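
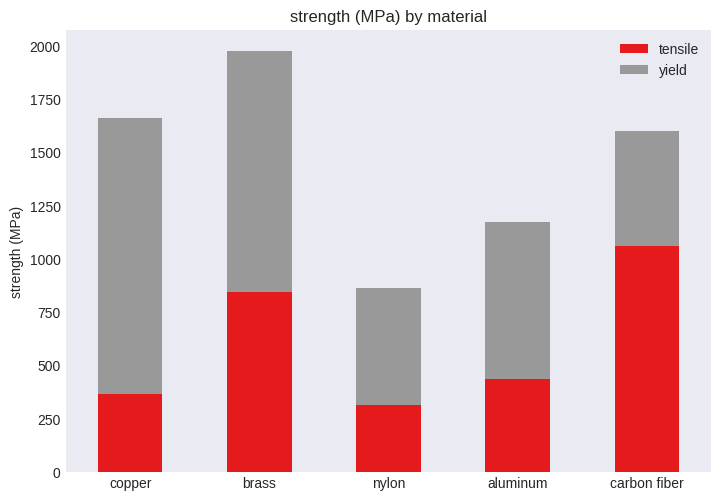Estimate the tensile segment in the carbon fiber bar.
≈ 1000

tensile top ≈ 1000, bottom ≈ 0; segment ≈ 1000.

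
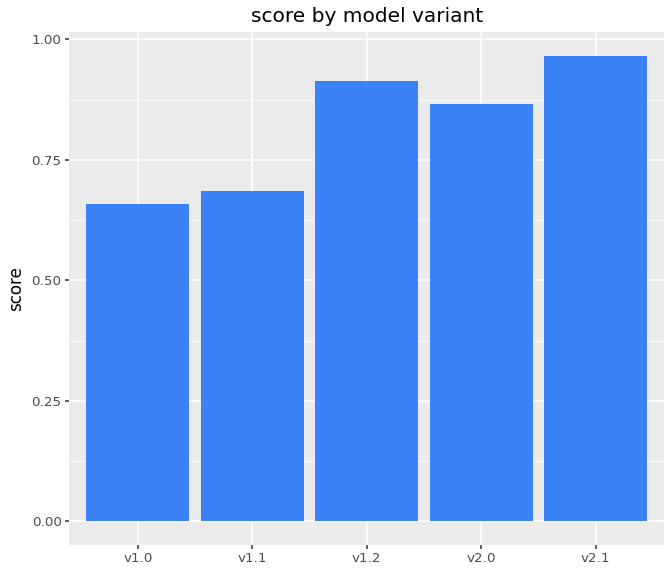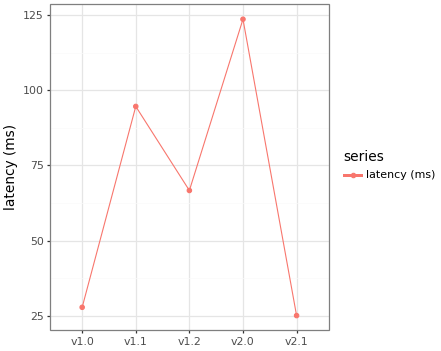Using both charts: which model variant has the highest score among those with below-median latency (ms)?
v2.1

Chart 2 median latency (ms) ≈ 60; below-median model variants: v1.0, v2.1. Among those, v2.1 has the highest score (≈ 1).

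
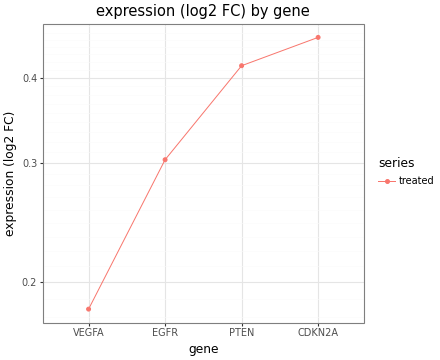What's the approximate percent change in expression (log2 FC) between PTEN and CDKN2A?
≈ +12.5%

PTEN ≈ 0.40, CDKN2A ≈ 0.45; (0.45 − 0.40) / 0.40 ≈ +12.5%.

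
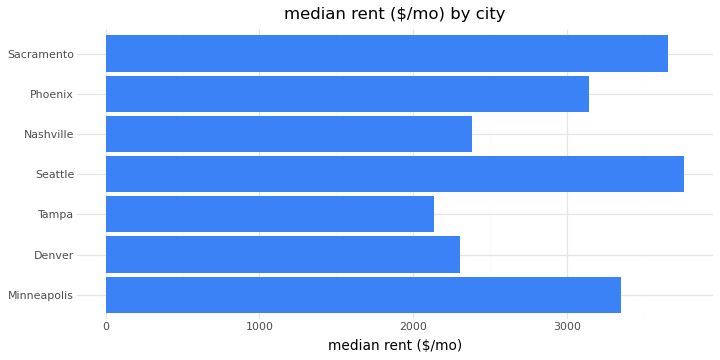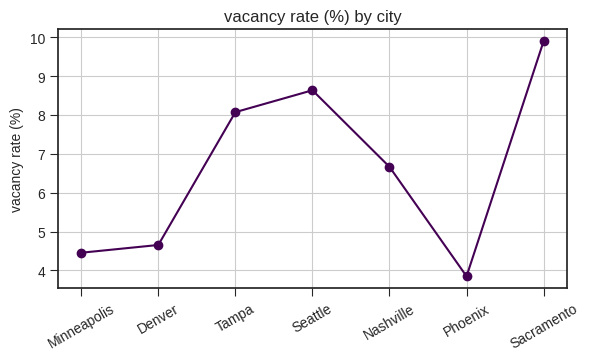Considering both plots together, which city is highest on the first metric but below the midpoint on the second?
Chart 2 median vacancy rate (%) ≈ 7; below-median cities: Minneapolis, Denver, Phoenix. Among those, Minneapolis has the highest median rent ($/mo) (≈ 3500).

Minneapolis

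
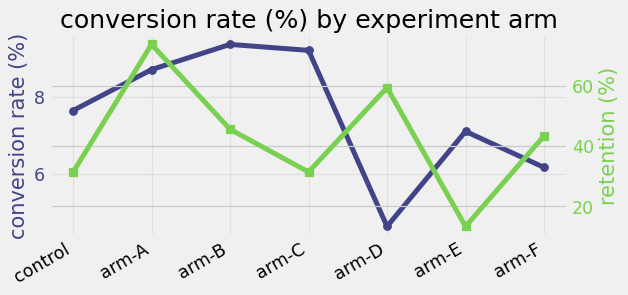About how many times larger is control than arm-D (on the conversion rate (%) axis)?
control ≈ 7.5, arm-D ≈ 4.5; 7.5/4.5 ≈ 1.67.

≈ 1.67×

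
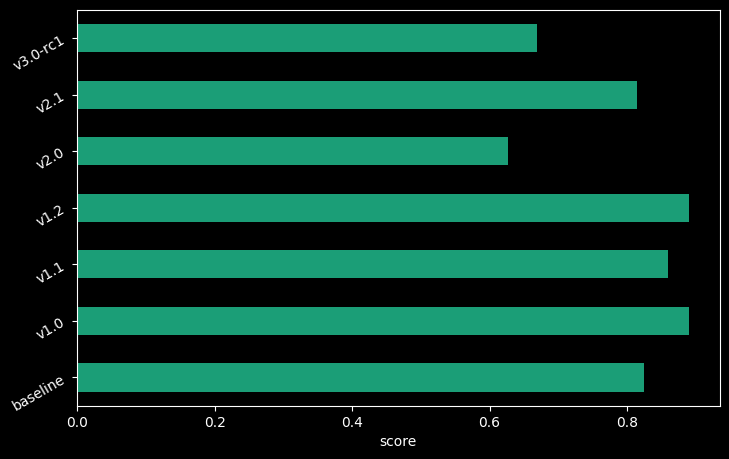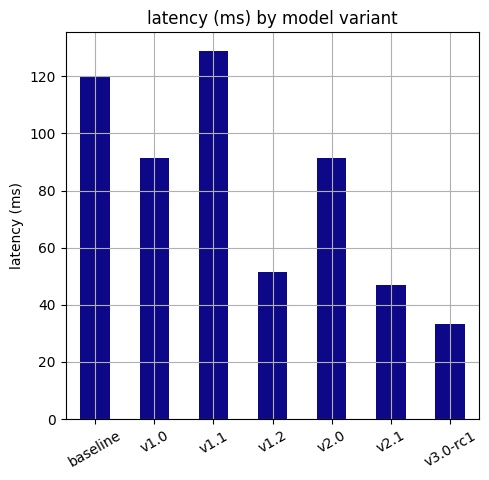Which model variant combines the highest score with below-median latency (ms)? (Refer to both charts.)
Chart 2 median latency (ms) ≈ 100; below-median model variants: v1.2, v2.1, v3.0-rc1. Among those, v1.2 has the highest score (≈ 0.9).

v1.2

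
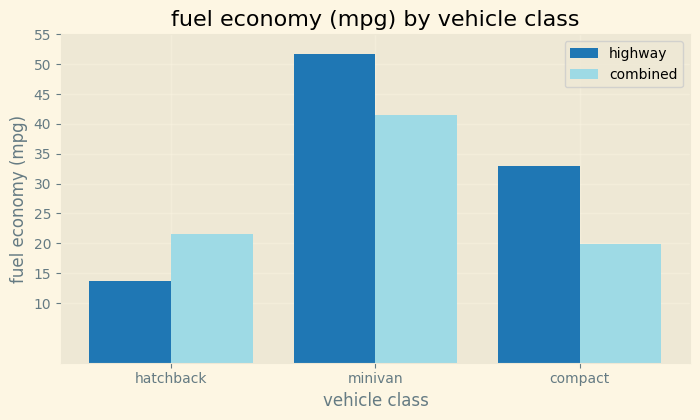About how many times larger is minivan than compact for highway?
minivan ≈ 50, compact ≈ 35; 50/35 ≈ 1.43.

≈ 1.43×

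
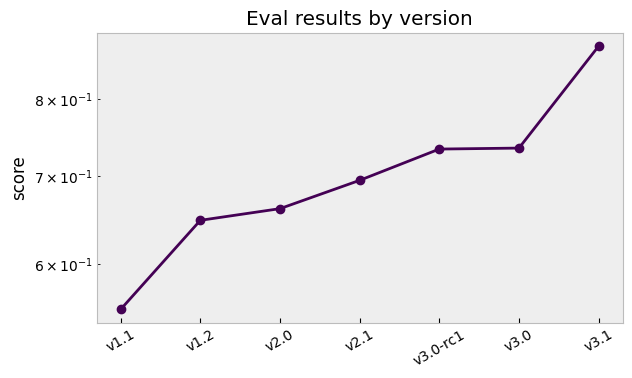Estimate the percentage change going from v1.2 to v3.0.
v1.2 ≈ 0.65, v3.0 ≈ 0.75; (0.75 − 0.65) / 0.65 ≈ +15.4%.

≈ +15.4%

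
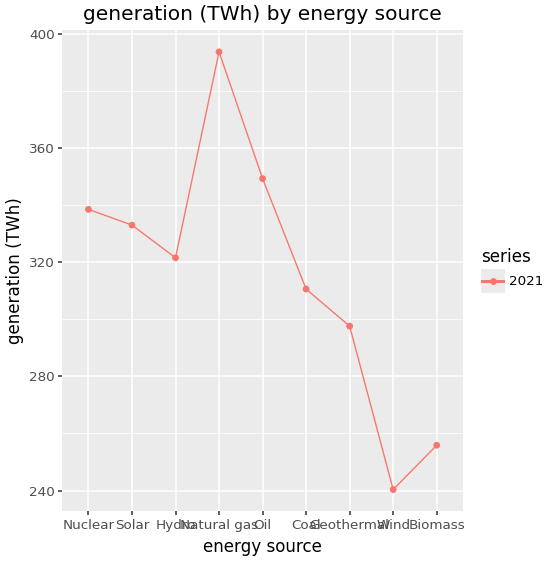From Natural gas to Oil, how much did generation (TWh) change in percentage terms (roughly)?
Natural gas ≈ 400, Oil ≈ 340; (340 − 400) / 400 ≈ -15%.

≈ -15%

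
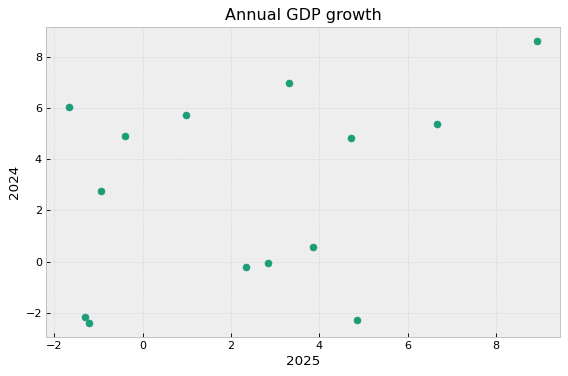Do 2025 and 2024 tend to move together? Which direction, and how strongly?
positive, weak

Points are positively correlated; weak (|r| ≈ 0.3).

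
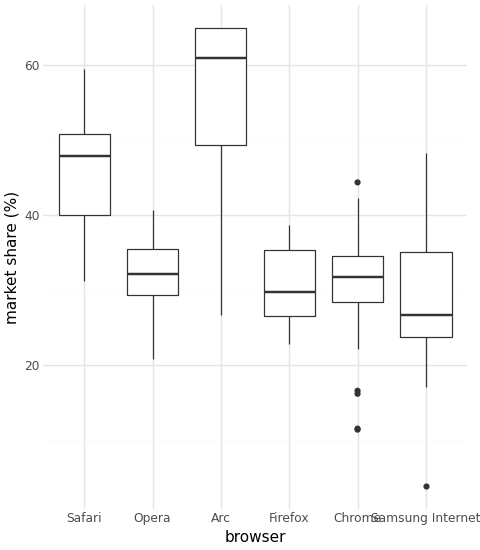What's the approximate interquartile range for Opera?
≈ 5

Q3 ≈ 35, Q1 ≈ 30; IQR ≈ 5.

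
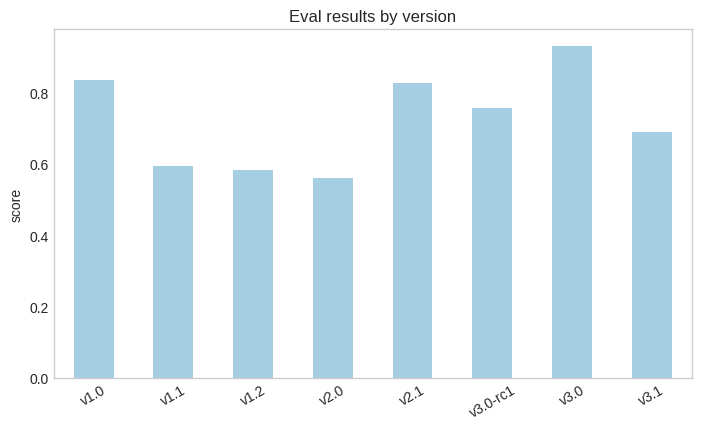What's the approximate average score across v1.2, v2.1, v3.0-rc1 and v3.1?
(0.6 + 0.8 + 0.8 + 0.7) / 4 ≈ 0.73.

≈ 0.73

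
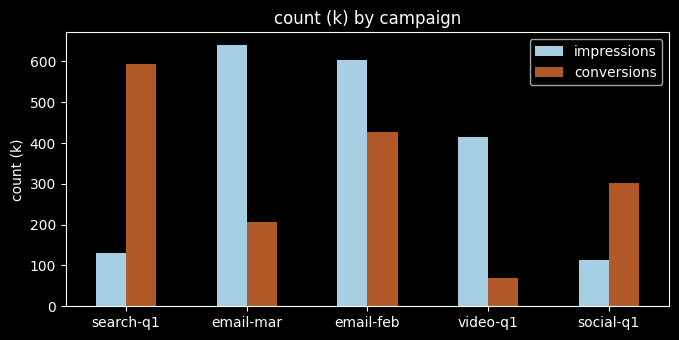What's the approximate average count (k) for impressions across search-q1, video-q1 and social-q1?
≈ 200

(100 + 400 + 100) / 3 ≈ 200.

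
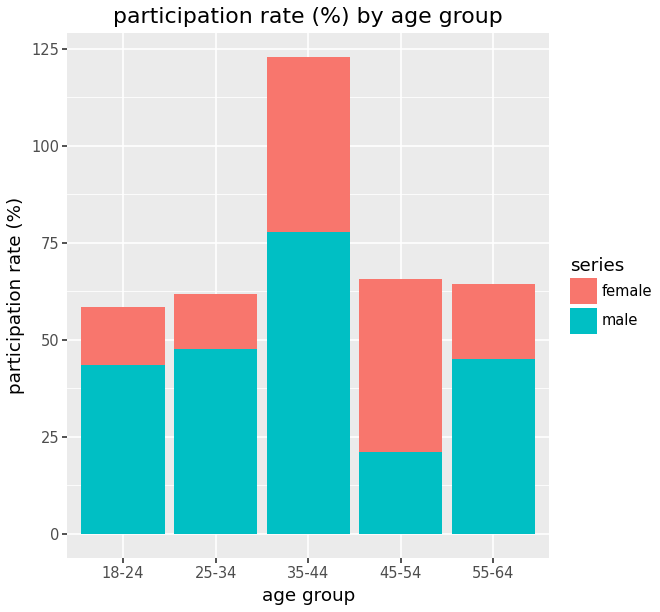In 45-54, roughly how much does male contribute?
male top ≈ 20, bottom ≈ 0; segment ≈ 20.

≈ 20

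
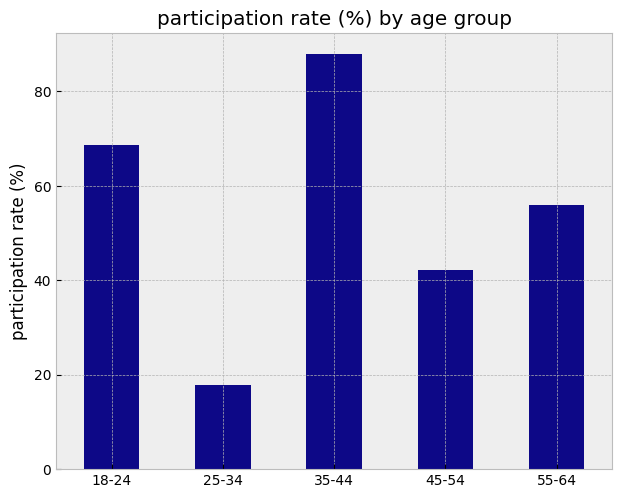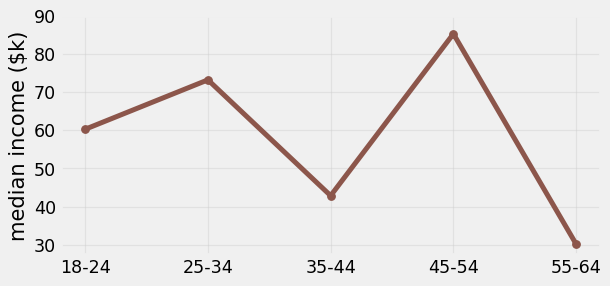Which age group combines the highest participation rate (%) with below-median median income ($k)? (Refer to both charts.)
35-44

Chart 2 median median income ($k) ≈ 60; below-median age groups: 35-44, 55-64. Among those, 35-44 has the highest participation rate (%) (≈ 90).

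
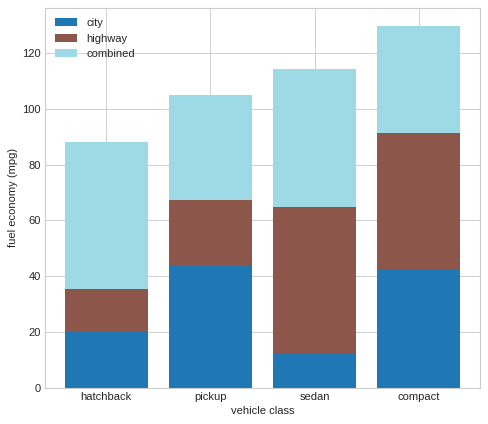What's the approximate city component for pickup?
city top ≈ 40, bottom ≈ 0; segment ≈ 40.

≈ 40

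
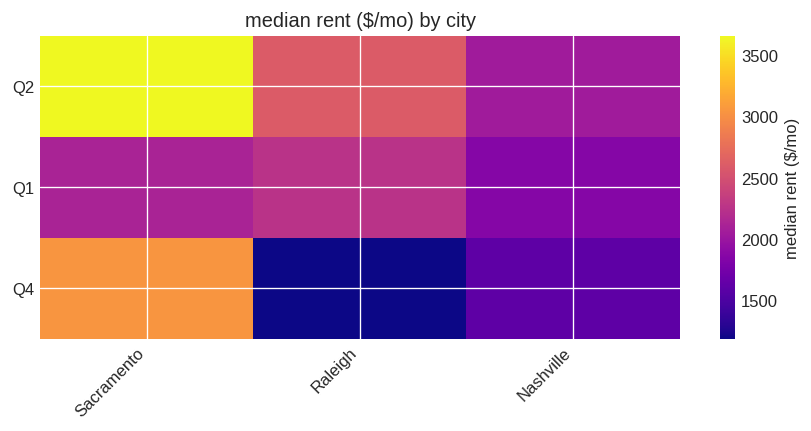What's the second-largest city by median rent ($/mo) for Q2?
Top 3 for Q2: Sacramento ≈ 3500, Raleigh ≈ 2500, Nashville ≈ 2000.

Raleigh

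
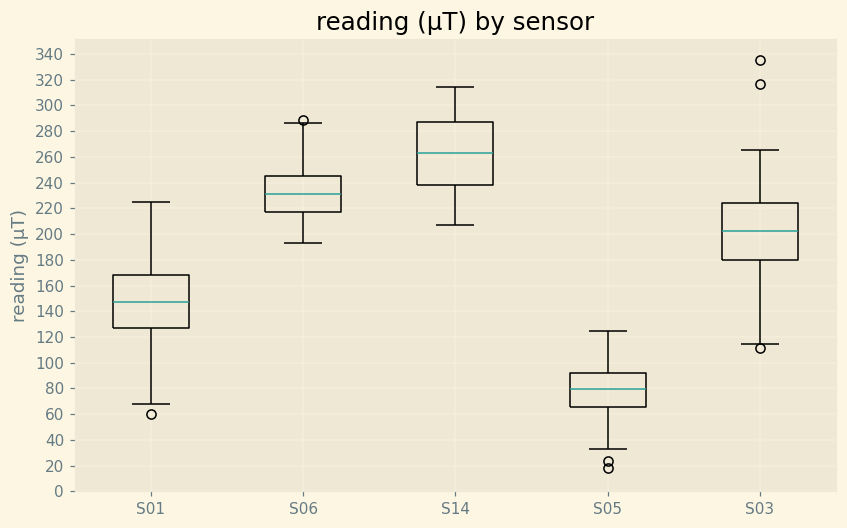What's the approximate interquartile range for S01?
≈ 40

Q3 ≈ 160, Q1 ≈ 120; IQR ≈ 40.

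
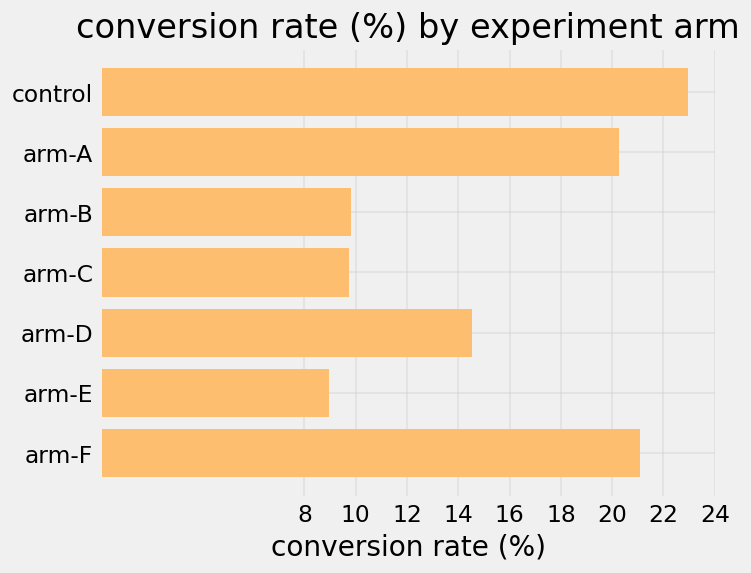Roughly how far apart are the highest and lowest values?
≈ 14

Max control ≈ 22, min arm-E ≈ 8; range ≈ 14.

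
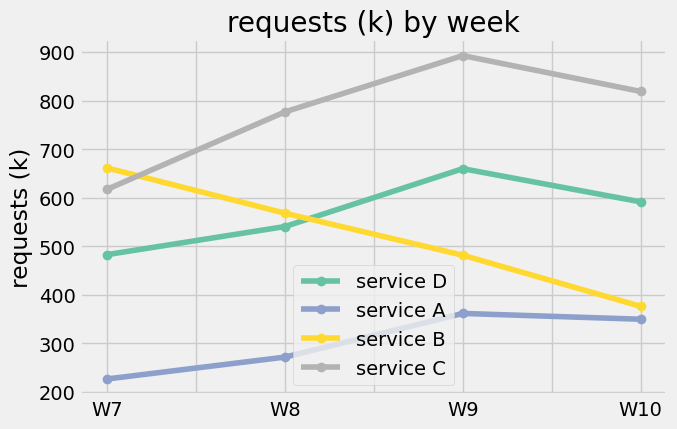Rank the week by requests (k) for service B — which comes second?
W8

Top 3 for service B: W7 ≈ 700, W8 ≈ 600, W9 ≈ 500.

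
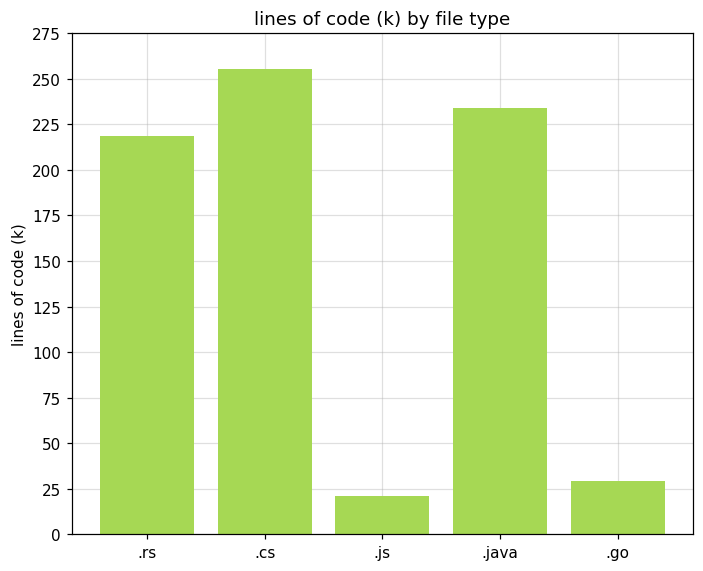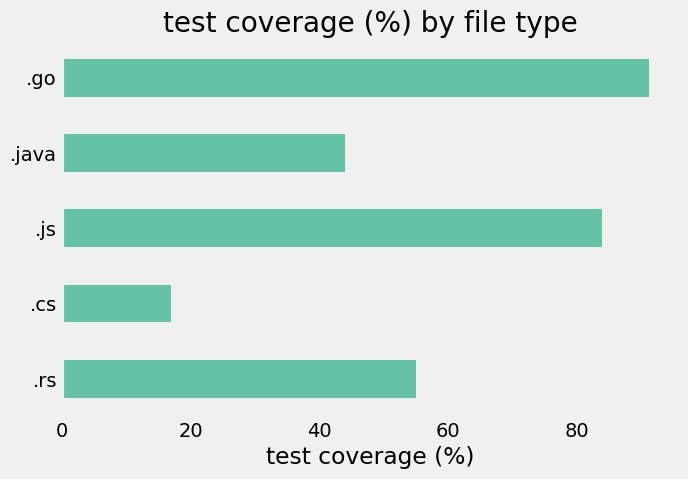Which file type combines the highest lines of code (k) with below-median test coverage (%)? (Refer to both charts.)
Chart 2 median test coverage (%) ≈ 60; below-median file types: .cs, .java. Among those, .cs has the highest lines of code (k) (≈ 250).

.cs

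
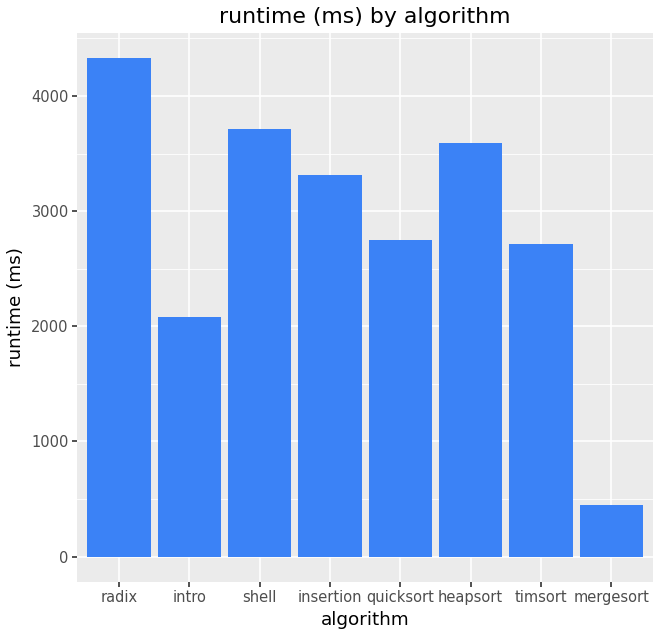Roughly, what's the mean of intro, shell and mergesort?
≈ 2000

(2000 + 3500 + 500) / 3 ≈ 2000.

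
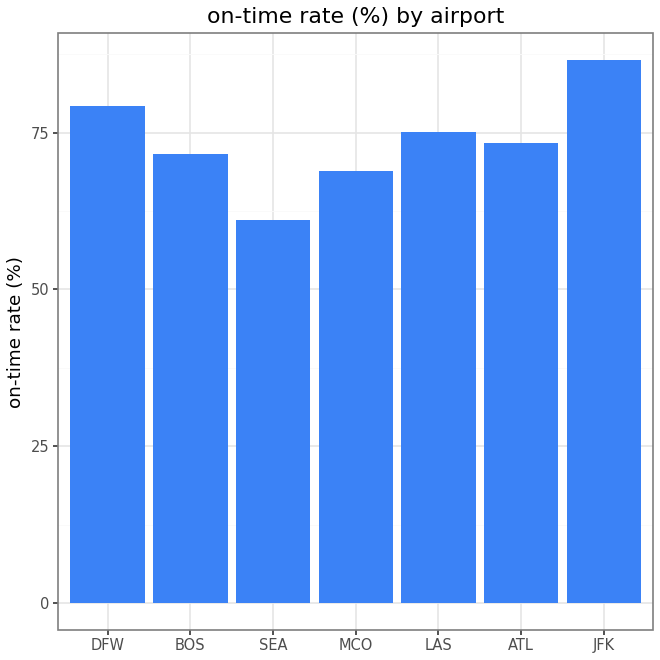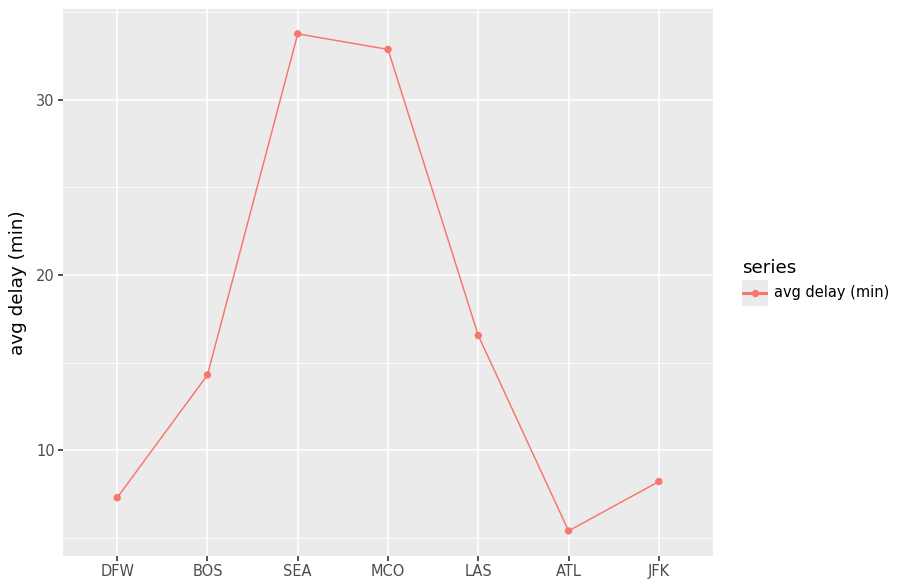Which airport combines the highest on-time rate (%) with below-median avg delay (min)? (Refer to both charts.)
Chart 2 median avg delay (min) ≈ 15; below-median airports: DFW, ATL, JFK. Among those, JFK has the highest on-time rate (%) (≈ 90).

JFK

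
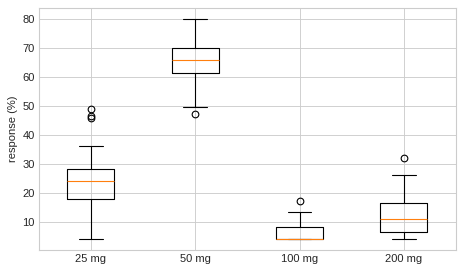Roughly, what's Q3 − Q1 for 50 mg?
Q3 ≈ 70, Q1 ≈ 60; IQR ≈ 10.

≈ 10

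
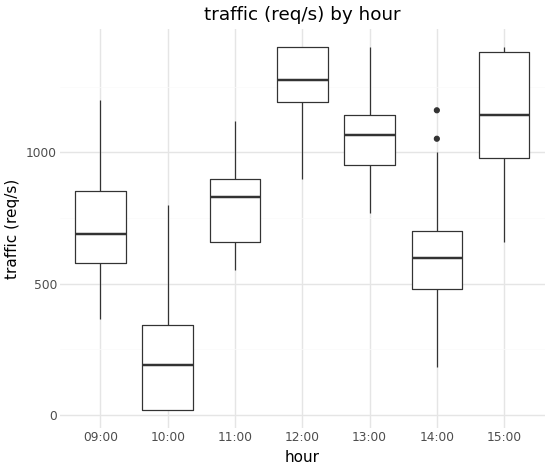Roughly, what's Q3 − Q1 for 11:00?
Q3 ≈ 900, Q1 ≈ 700; IQR ≈ 200.

≈ 200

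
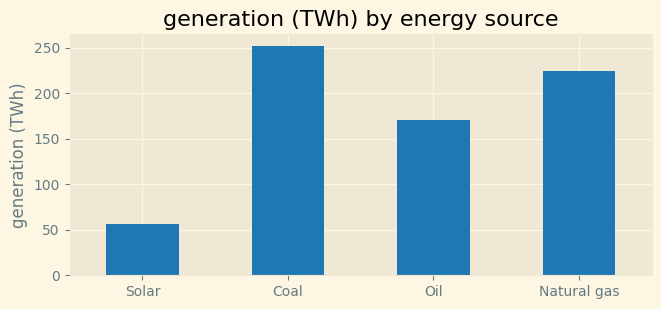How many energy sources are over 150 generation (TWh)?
3

Above 150: Coal, Oil, Natural gas.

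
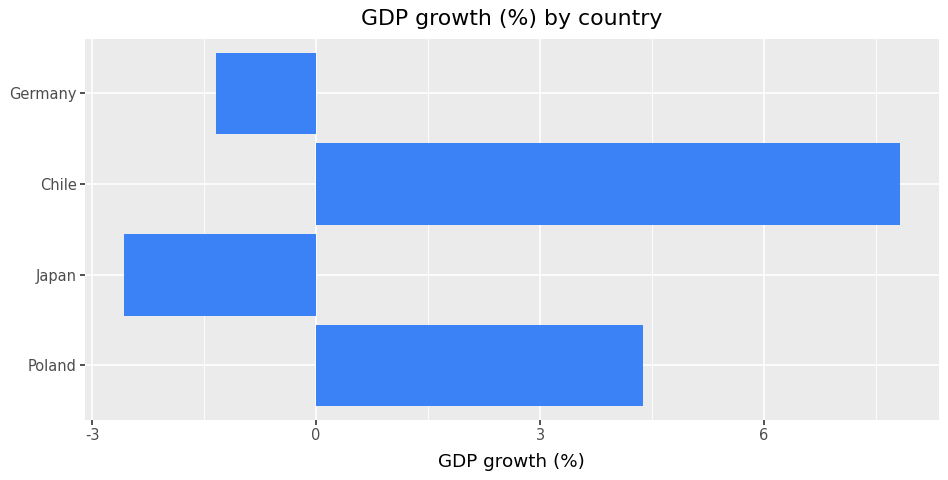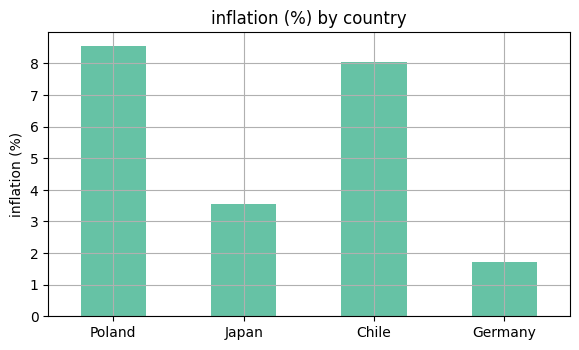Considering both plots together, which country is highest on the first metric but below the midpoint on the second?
Germany

Chart 2 median inflation (%) ≈ 6; below-median countries: Japan, Germany. Among those, Germany has the highest GDP growth (%) (≈ -1).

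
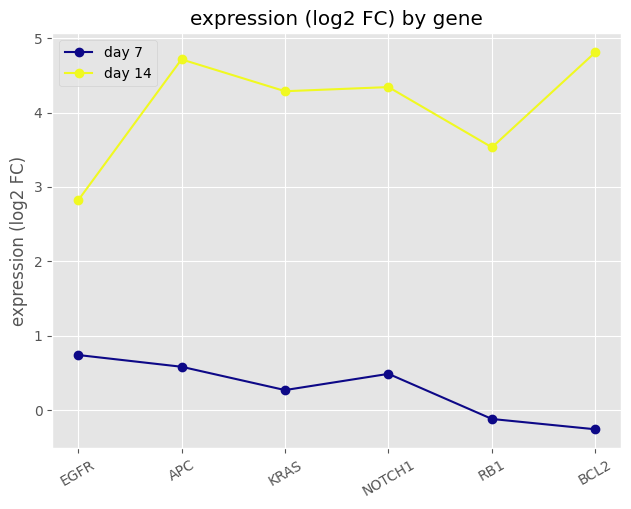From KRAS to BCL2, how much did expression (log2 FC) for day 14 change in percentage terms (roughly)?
KRAS ≈ 4.5, BCL2 ≈ 5.0; (5.0 − 4.5) / 4.5 ≈ +11.1%.

≈ +11.1%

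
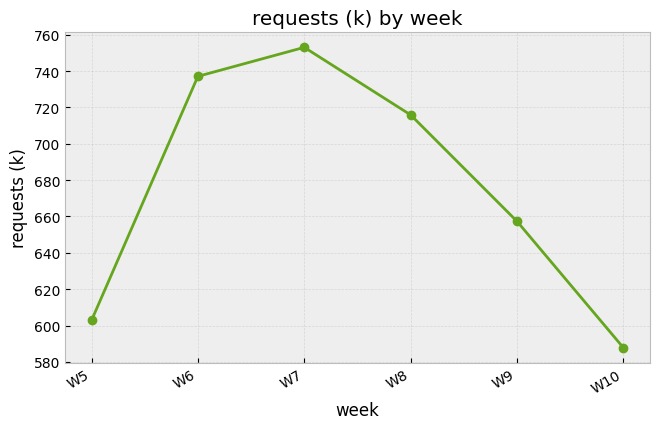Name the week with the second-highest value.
Top 3: W7 ≈ 760, W6 ≈ 740, W8 ≈ 720.

W6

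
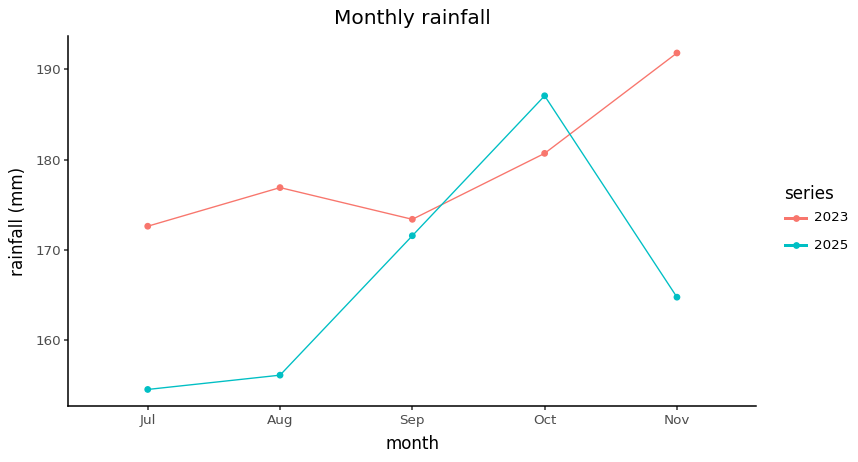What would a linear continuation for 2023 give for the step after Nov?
≈ 197.5

Last three: 175, 180, 190 → slope ≈ 7.5/step → next ≈ 197.5.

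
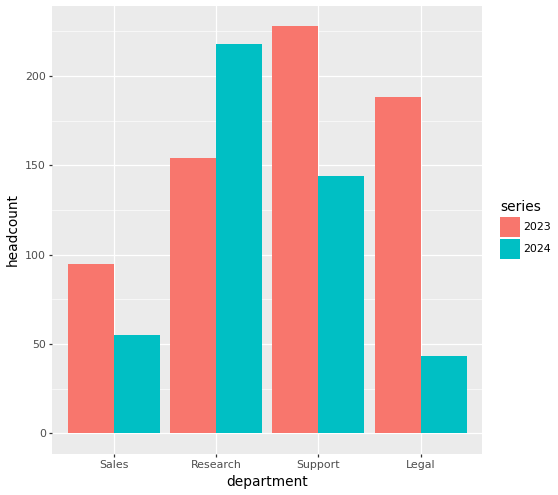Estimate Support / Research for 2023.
≈ 1.38×

Support ≈ 220, Research ≈ 160; 220/160 ≈ 1.38.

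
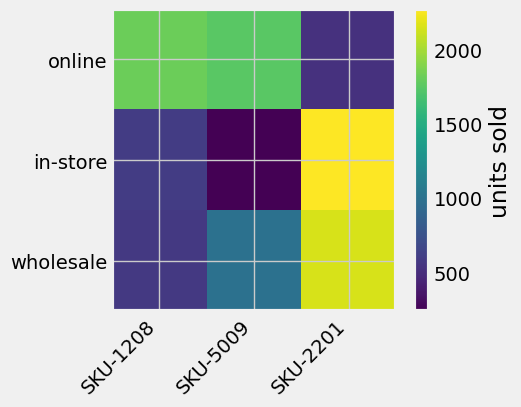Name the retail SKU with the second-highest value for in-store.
Top 3 for in-store: SKU-2201 ≈ 2200, SKU-1208 ≈ 600, SKU-5009 ≈ 200.

SKU-1208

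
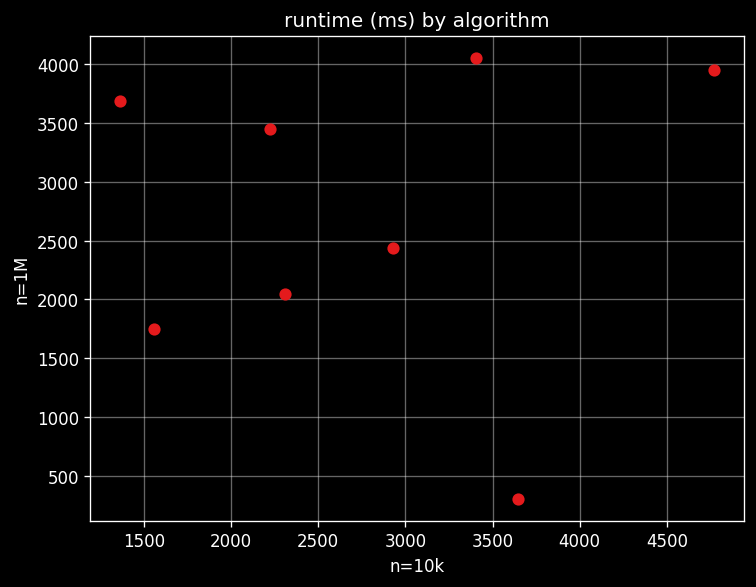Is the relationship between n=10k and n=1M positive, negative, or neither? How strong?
Points are roughly uncorrelated; weak (|r| ≈ 0.1).

no clear correlation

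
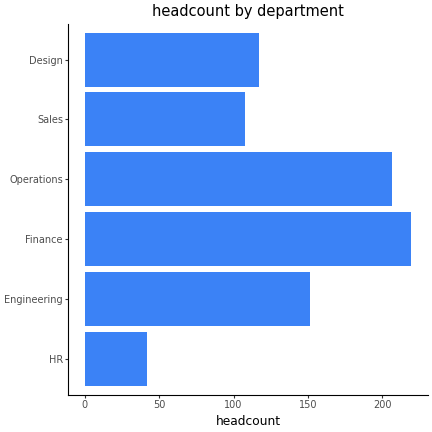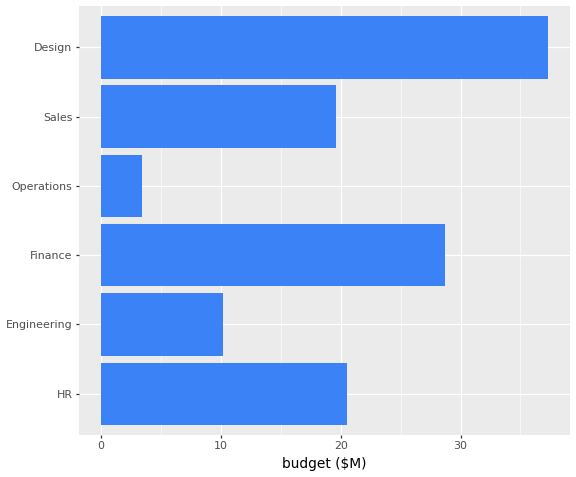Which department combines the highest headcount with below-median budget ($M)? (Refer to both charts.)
Chart 2 median budget ($M) ≈ 20; below-median departments: Engineering, Operations, Sales. Among those, Operations has the highest headcount (≈ 200).

Operations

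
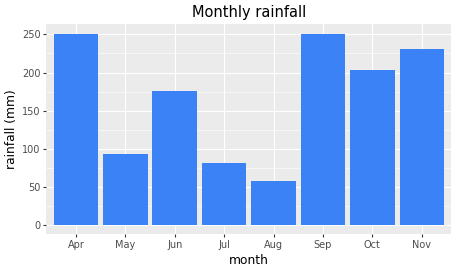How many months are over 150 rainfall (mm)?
5

Above 150: Apr, Jun, Sep, Oct, Nov.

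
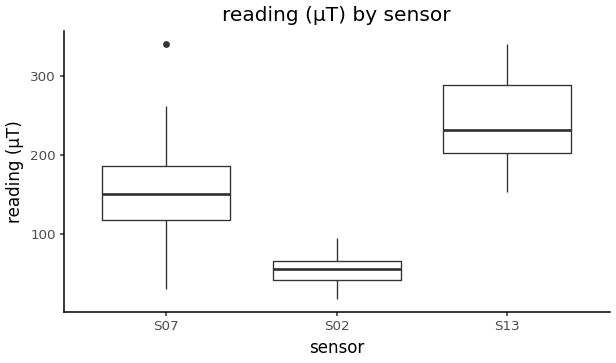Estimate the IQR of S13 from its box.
Q3 ≈ 280, Q1 ≈ 200; IQR ≈ 80.

≈ 80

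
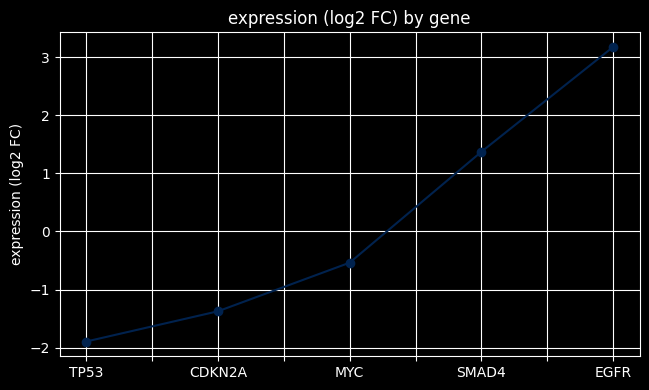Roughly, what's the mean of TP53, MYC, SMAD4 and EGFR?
(-2.0 + -0.5 + 1.5 + 3.0) / 4 ≈ 0.5.

≈ 0.5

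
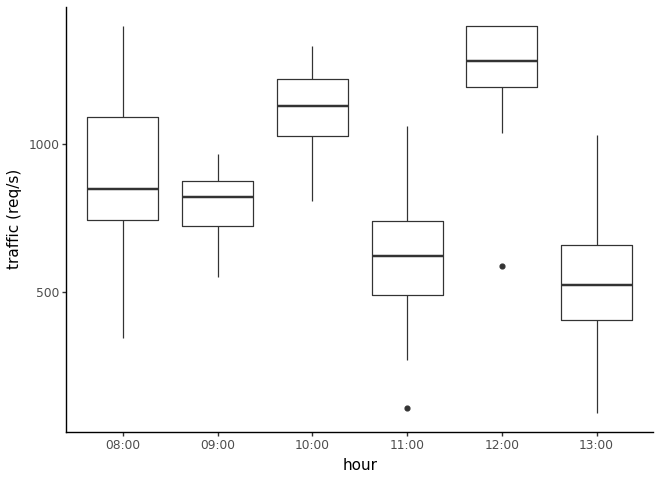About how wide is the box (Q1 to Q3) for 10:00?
Q3 ≈ 1200, Q1 ≈ 1000; IQR ≈ 200.

≈ 200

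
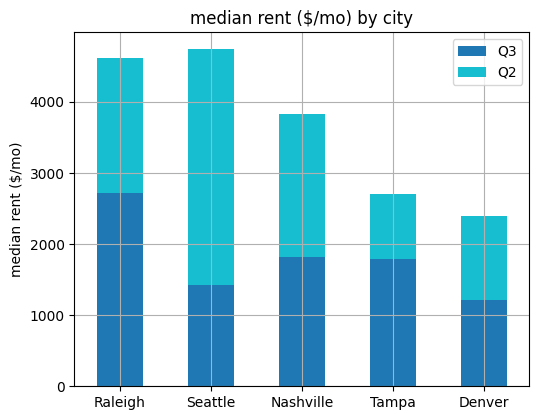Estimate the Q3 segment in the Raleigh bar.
≈ 2500

Q3 top ≈ 2500, bottom ≈ 0; segment ≈ 2500.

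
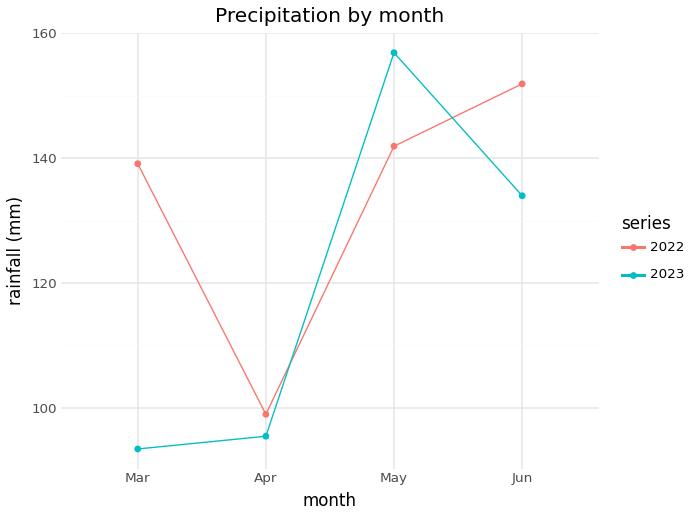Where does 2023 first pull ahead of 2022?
May

Apr: 2023 ≈ 100 vs 2022 ≈ 100 (not yet); May: 2023 ≈ 160 vs 2022 ≈ 140 (first crossover).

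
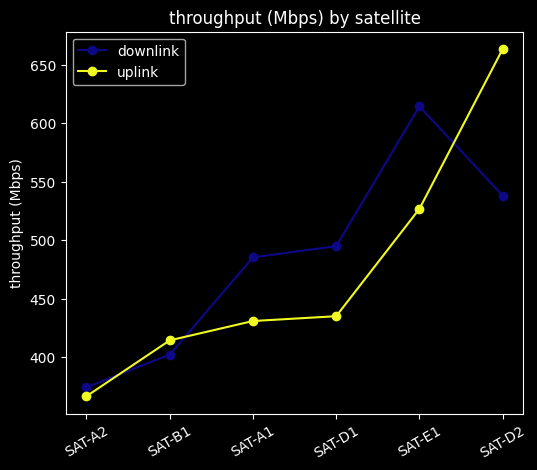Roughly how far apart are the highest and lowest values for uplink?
Max SAT-D2 ≈ 675, min SAT-A2 ≈ 375; range ≈ 300.

≈ 300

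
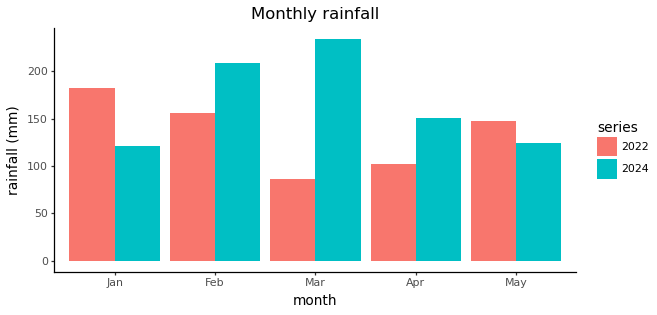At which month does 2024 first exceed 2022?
Feb

Jan: 2024 ≈ 120 vs 2022 ≈ 180 (not yet); Feb: 2024 ≈ 200 vs 2022 ≈ 160 (first crossover).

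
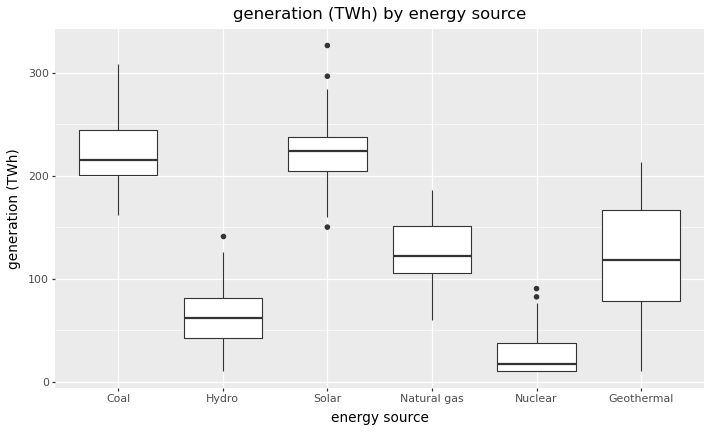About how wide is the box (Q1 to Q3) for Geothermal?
≈ 80

Q3 ≈ 160, Q1 ≈ 80; IQR ≈ 80.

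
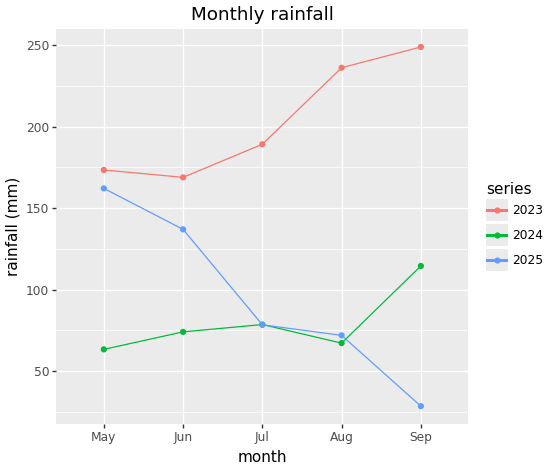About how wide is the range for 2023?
Max Sep ≈ 240, min Jun ≈ 160; range ≈ 80.

≈ 80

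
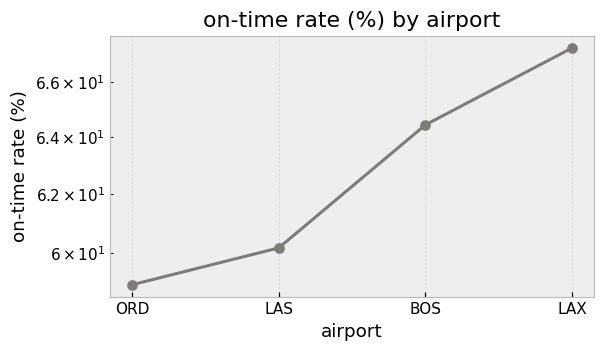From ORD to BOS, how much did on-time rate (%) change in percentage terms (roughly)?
≈ +8.5%

ORD ≈ 59, BOS ≈ 64; (64 − 59) / 59 ≈ +8.5%.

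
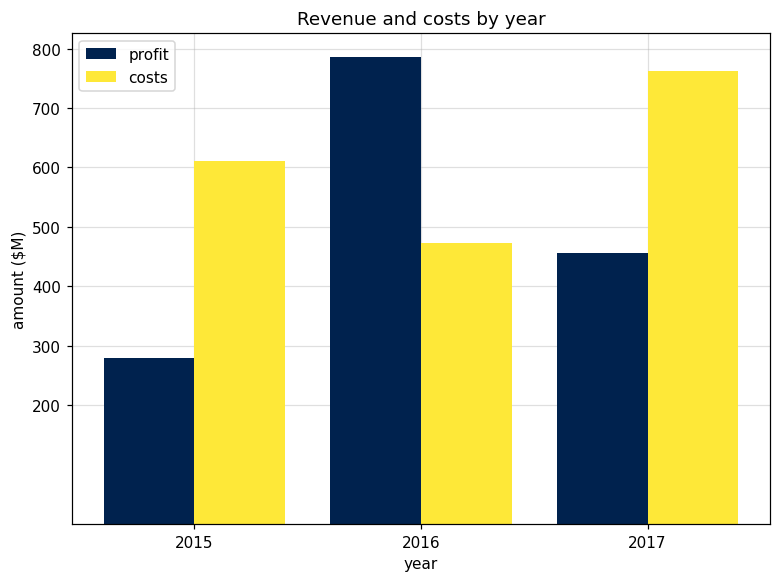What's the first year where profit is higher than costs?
2015: profit ≈ 300 vs costs ≈ 600 (not yet); 2016: profit ≈ 800 vs costs ≈ 500 (first crossover).

2016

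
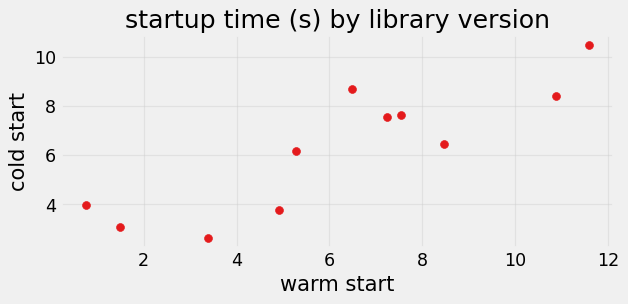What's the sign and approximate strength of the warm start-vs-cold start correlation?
Points are positively correlated; strong (|r| ≈ 0.9).

positive, strong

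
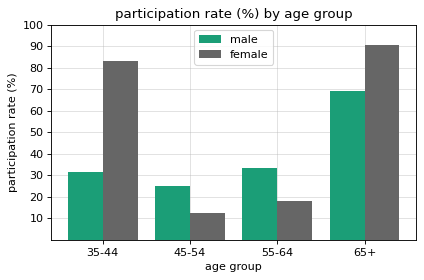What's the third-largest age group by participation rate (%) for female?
55-64

Top 4 for female: 65+ ≈ 90, 35-44 ≈ 80, 55-64 ≈ 20, 45-54 ≈ 10.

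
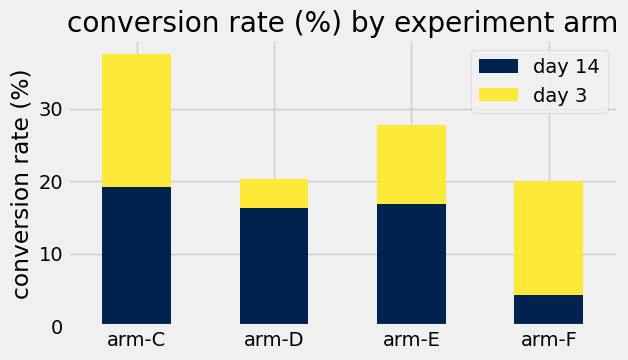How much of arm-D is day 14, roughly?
≈ 15

day 14 top ≈ 15, bottom ≈ 0; segment ≈ 15.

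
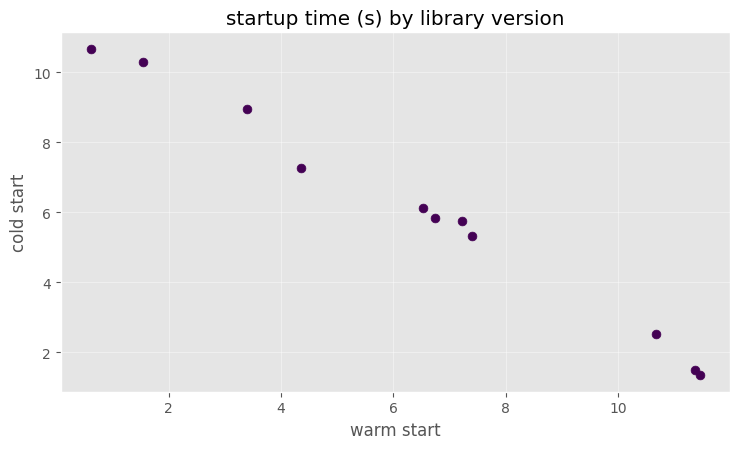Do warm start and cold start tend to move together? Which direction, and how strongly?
Points are negatively correlated; strong (|r| ≈ 1.0).

negative, strong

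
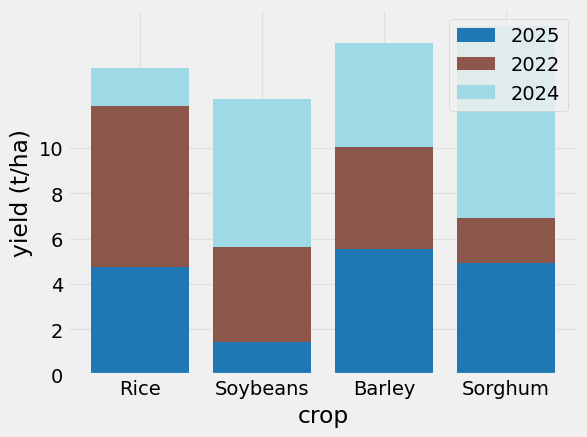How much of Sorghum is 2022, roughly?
≈ 2

2022 top ≈ 6, bottom ≈ 4; segment ≈ 2.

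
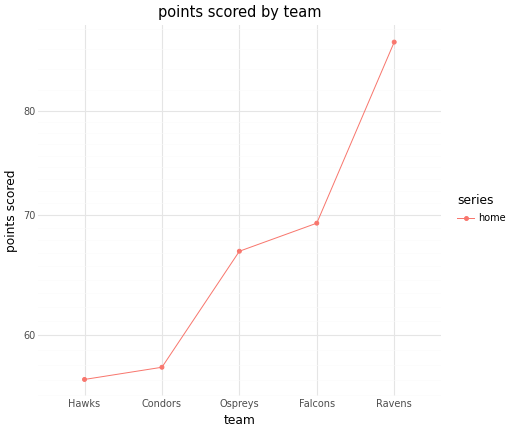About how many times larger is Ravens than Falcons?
Ravens ≈ 85, Falcons ≈ 70; 85/70 ≈ 1.21.

≈ 1.21×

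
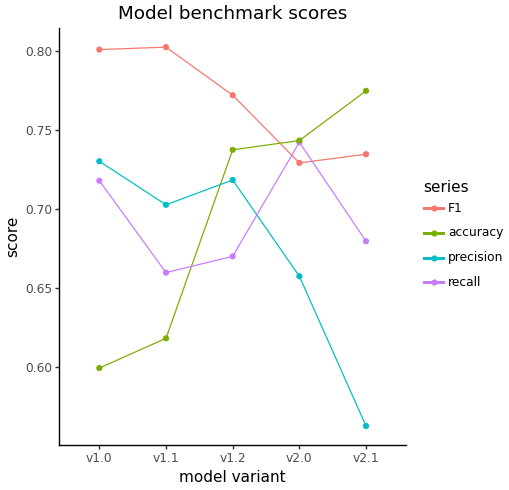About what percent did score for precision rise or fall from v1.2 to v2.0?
≈ -8.3%

v1.2 ≈ 0.72, v2.0 ≈ 0.66; (0.66 − 0.72) / 0.72 ≈ -8.3%.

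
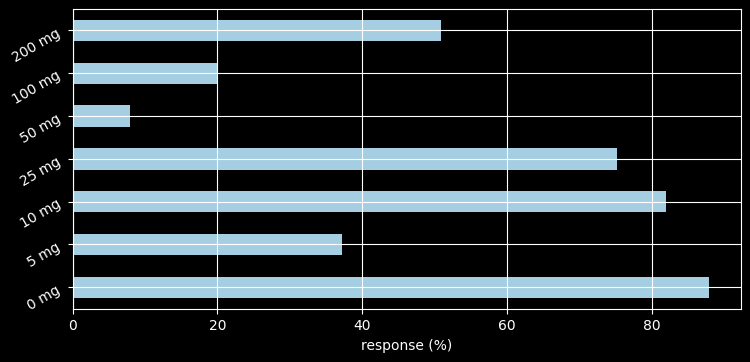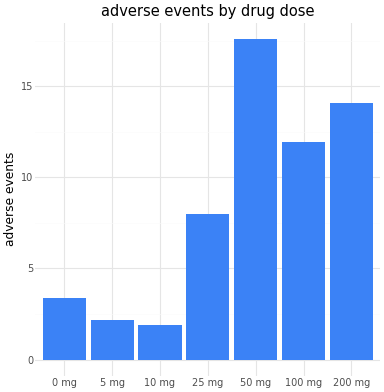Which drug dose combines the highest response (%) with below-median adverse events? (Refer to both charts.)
0 mg

Chart 2 median adverse events ≈ 8; below-median drug doses: 0 mg, 5 mg, 10 mg. Among those, 0 mg has the highest response (%) (≈ 90).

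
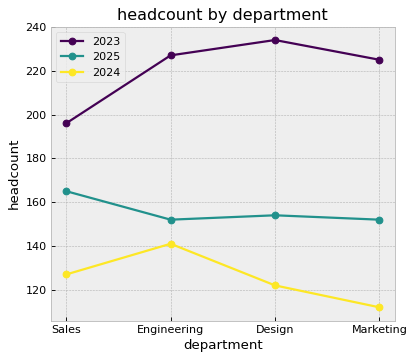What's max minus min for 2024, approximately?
Max Engineering ≈ 140, min Marketing ≈ 120; range ≈ 20.

≈ 20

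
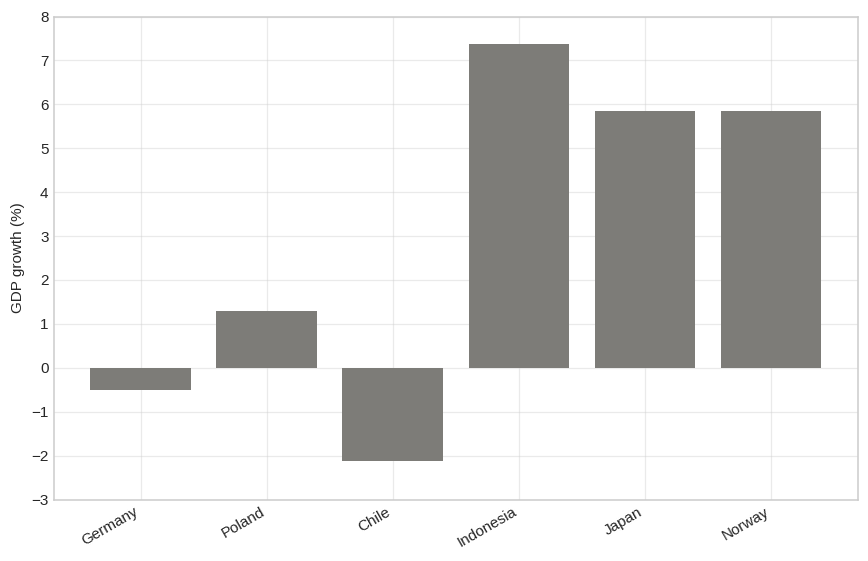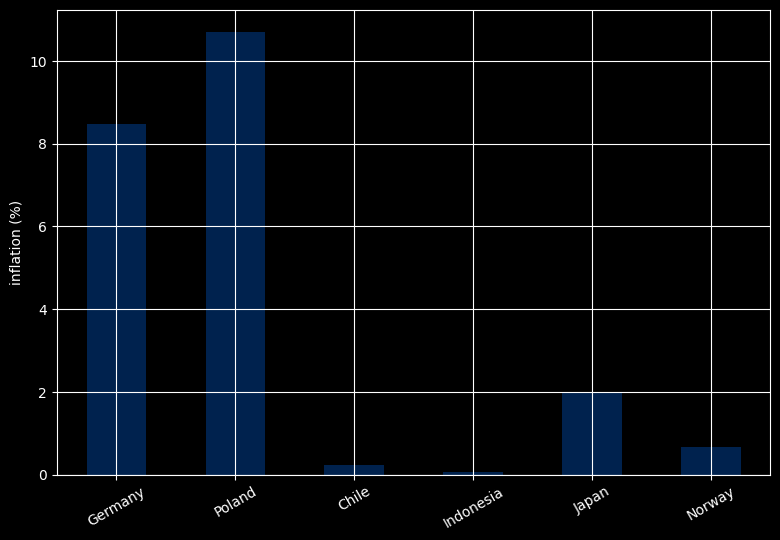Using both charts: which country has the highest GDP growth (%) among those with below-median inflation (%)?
Indonesia

Chart 2 median inflation (%) ≈ 1; below-median countries: Chile, Indonesia, Norway. Among those, Indonesia has the highest GDP growth (%) (≈ 7).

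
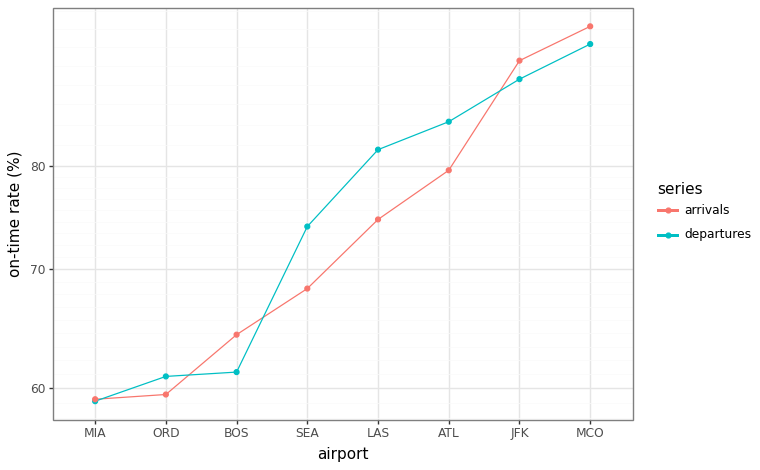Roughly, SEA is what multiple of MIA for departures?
SEA ≈ 75, MIA ≈ 60; 75/60 ≈ 1.25.

≈ 1.25×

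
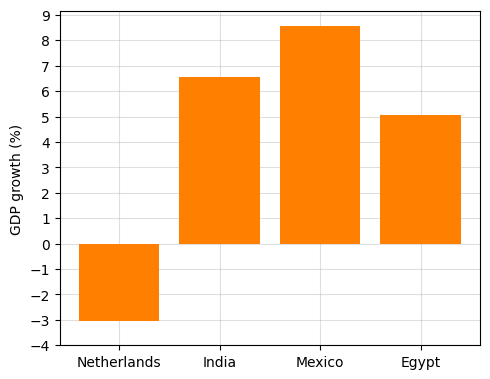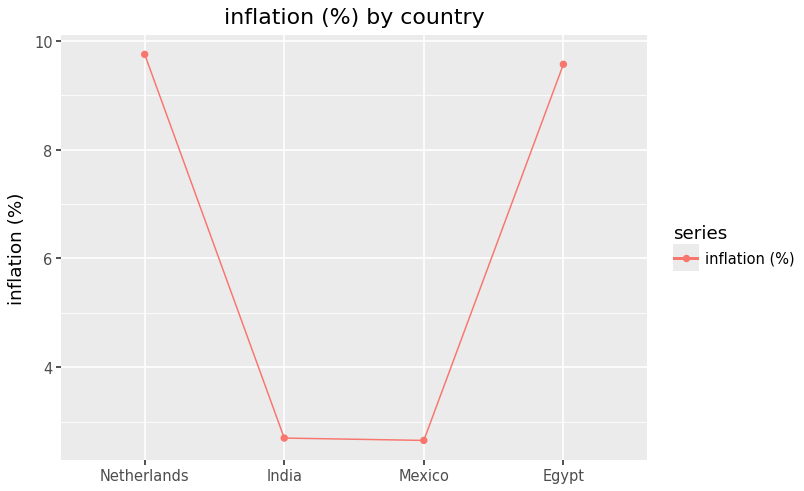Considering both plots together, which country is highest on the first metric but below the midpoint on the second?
Mexico

Chart 2 median inflation (%) ≈ 6; below-median countries: India, Mexico. Among those, Mexico has the highest GDP growth (%) (≈ 9).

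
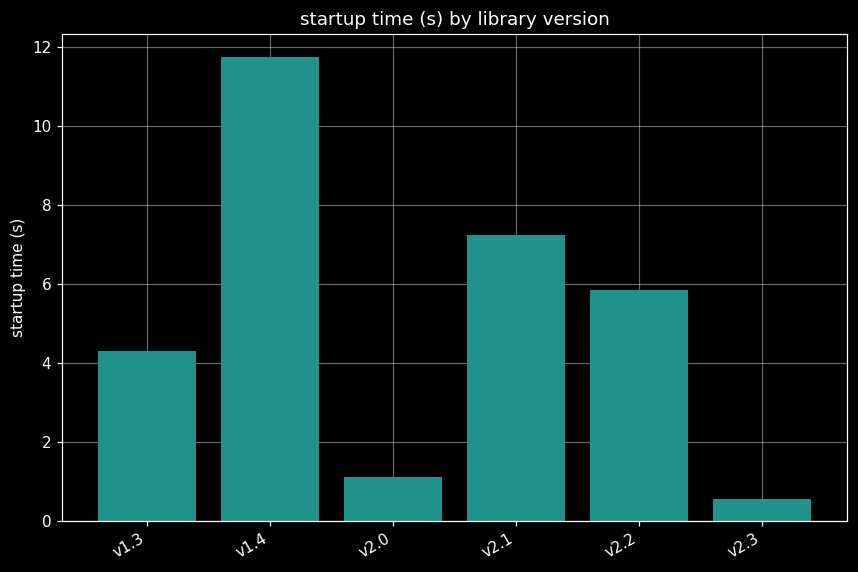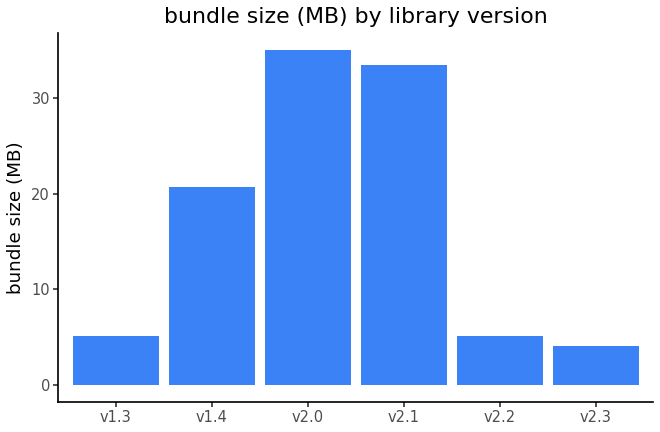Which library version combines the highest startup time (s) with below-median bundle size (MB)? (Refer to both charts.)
Chart 2 median bundle size (MB) ≈ 15; below-median library versions: v1.3, v2.2, v2.3. Among those, v2.2 has the highest startup time (s) (≈ 6).

v2.2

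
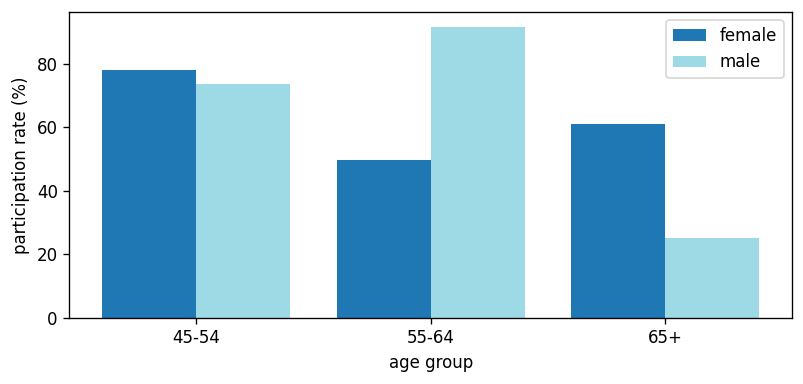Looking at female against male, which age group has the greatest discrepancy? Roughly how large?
55-64, ≈ 40 %

55-64: female ≈ 50, male ≈ 90 → gap ≈ 40. Next-largest (65+) is only ≈ 30.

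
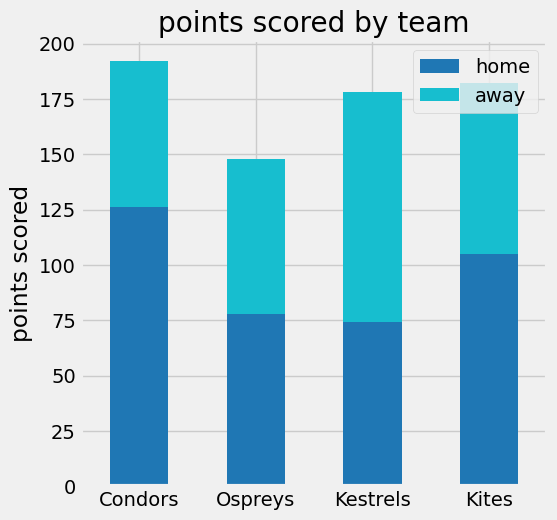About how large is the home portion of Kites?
home top ≈ 100, bottom ≈ 0; segment ≈ 100.

≈ 100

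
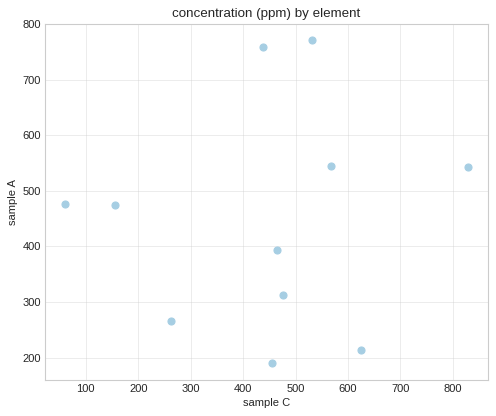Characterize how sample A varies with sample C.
Points are roughly uncorrelated; weak (|r| ≈ 0.1).

no clear correlation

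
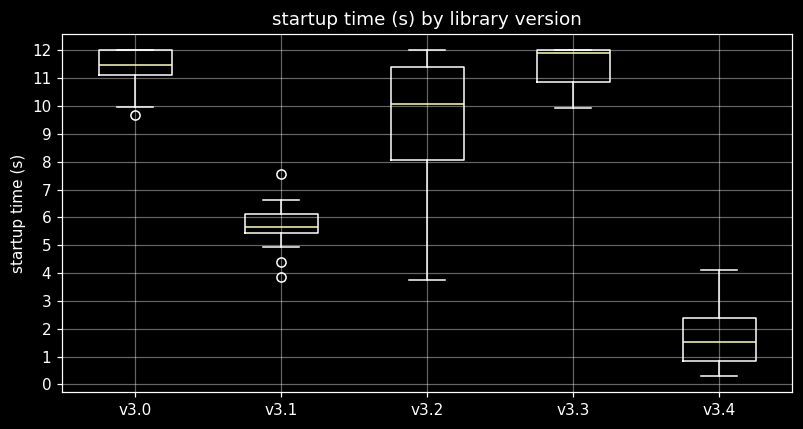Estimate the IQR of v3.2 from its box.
≈ 3

Q3 ≈ 11, Q1 ≈ 8; IQR ≈ 3.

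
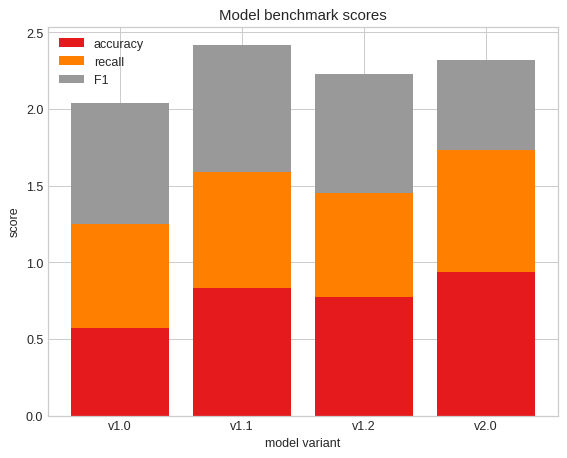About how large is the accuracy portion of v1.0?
≈ 0.5

accuracy top ≈ 0.5, bottom ≈ 0.0; segment ≈ 0.5.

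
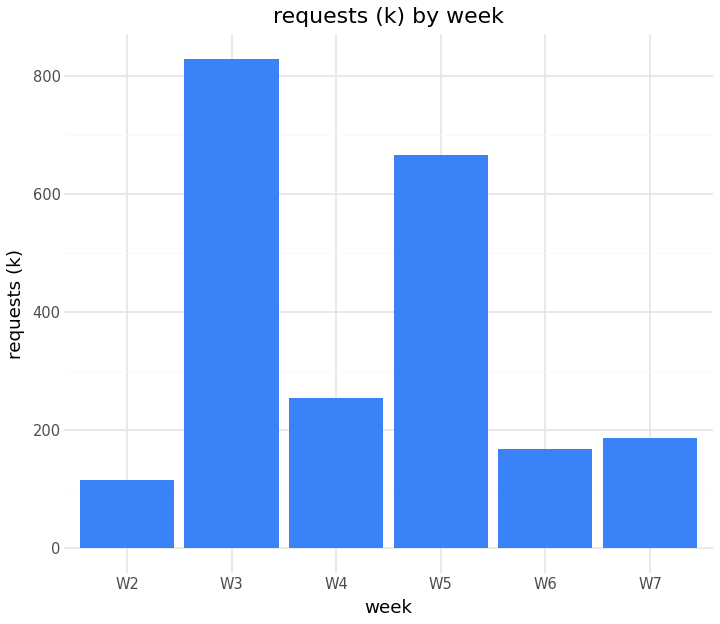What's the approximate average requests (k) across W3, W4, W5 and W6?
(800 + 300 + 700 + 200) / 4 ≈ 500.

≈ 500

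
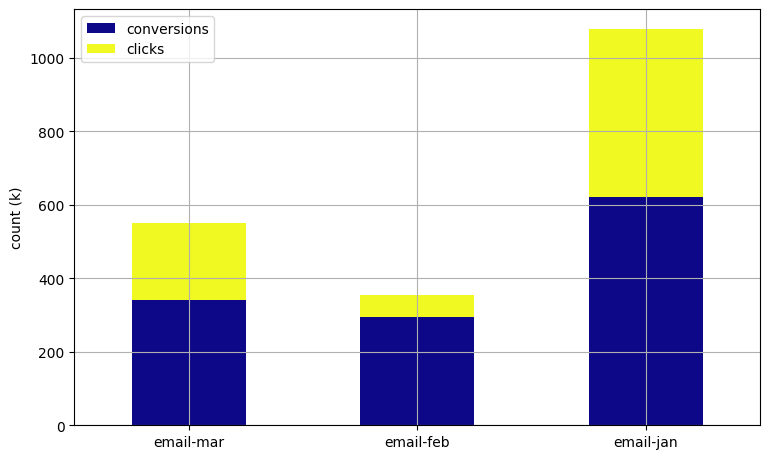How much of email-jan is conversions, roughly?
≈ 600

conversions top ≈ 600, bottom ≈ 0; segment ≈ 600.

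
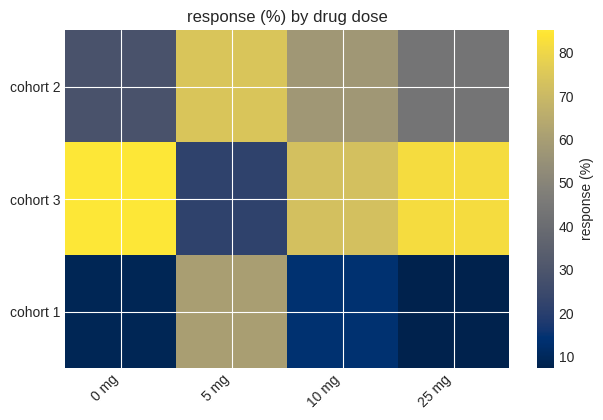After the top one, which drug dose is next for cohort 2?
10 mg

Top 3 for cohort 2: 5 mg ≈ 70, 10 mg ≈ 60, 25 mg ≈ 40.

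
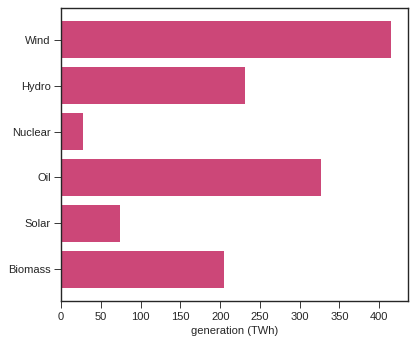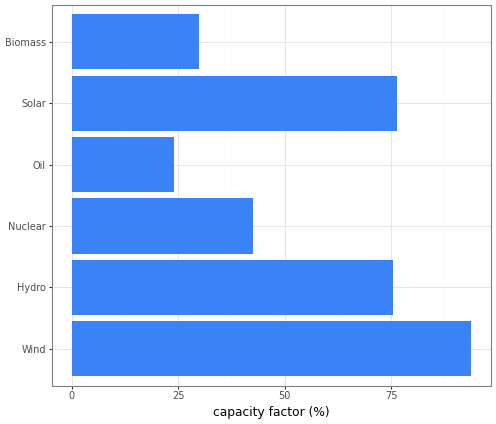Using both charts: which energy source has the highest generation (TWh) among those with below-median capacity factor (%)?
Chart 2 median capacity factor (%) ≈ 60; below-median energy sources: Nuclear, Oil, Biomass. Among those, Oil has the highest generation (TWh) (≈ 350).

Oil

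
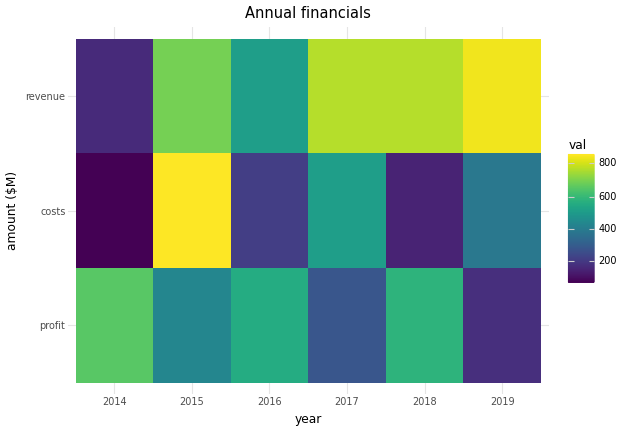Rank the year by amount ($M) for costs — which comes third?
Top 4 for costs: 2015 ≈ 900, 2017 ≈ 500, 2019 ≈ 400, 2016 ≈ 200.

2019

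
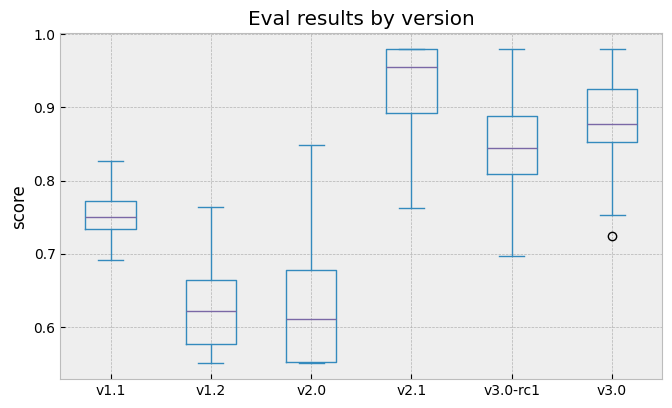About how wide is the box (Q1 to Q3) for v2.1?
Q3 ≈ 1.00, Q1 ≈ 0.90; IQR ≈ 0.10.

≈ 0.10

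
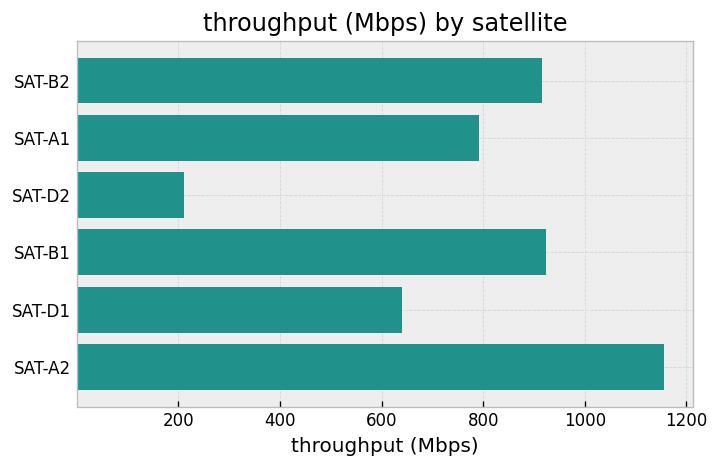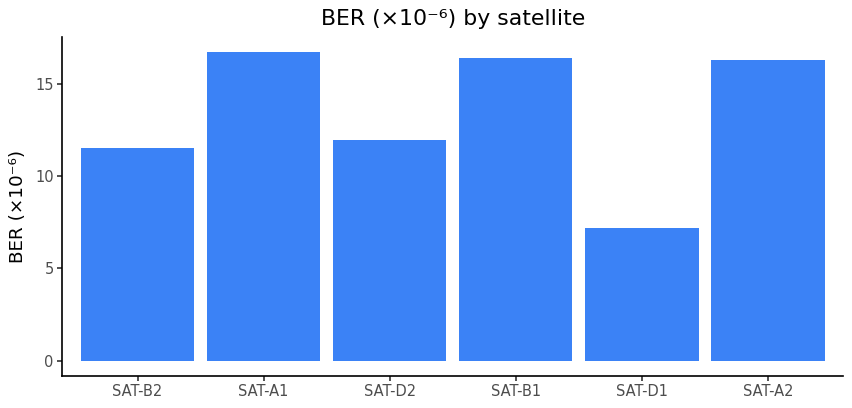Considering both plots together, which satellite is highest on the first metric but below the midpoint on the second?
Chart 2 median BER (×10⁻⁶) ≈ 14; below-median satellites: SAT-B2, SAT-D2, SAT-D1. Among those, SAT-B2 has the highest throughput (Mbps) (≈ 1000).

SAT-B2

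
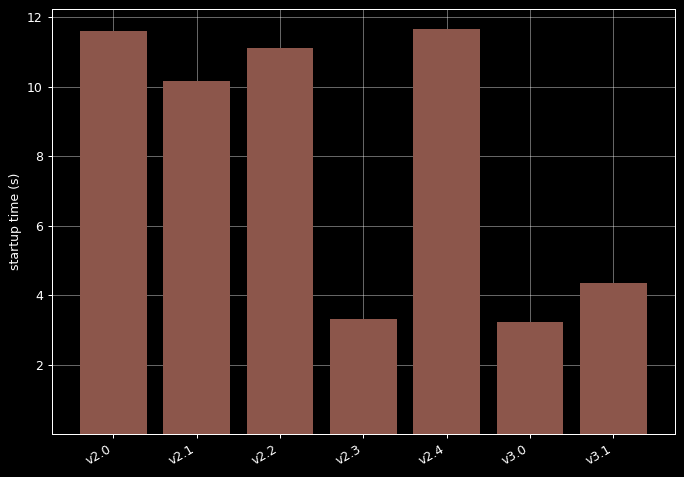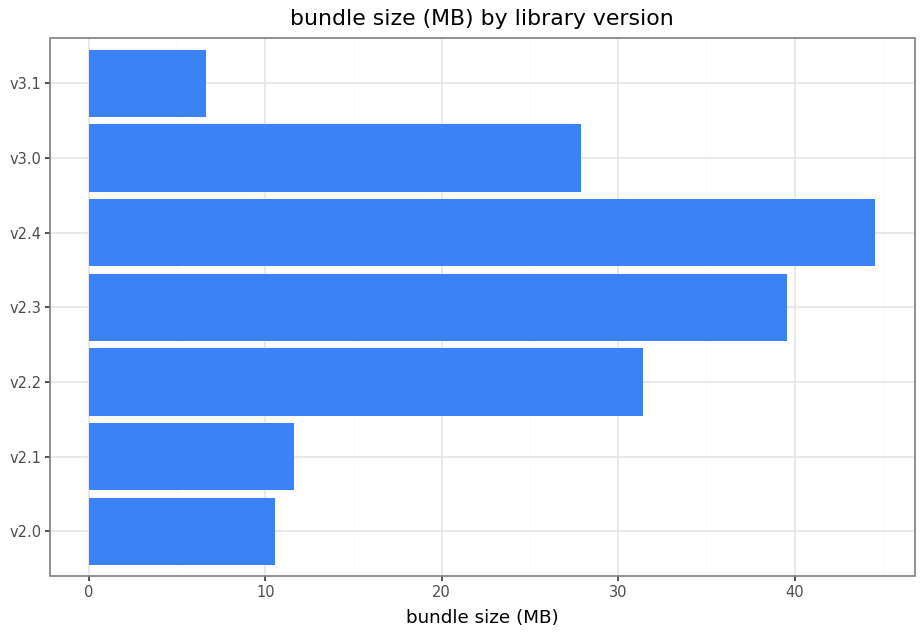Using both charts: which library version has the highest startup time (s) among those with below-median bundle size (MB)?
Chart 2 median bundle size (MB) ≈ 30; below-median library versions: v2.0, v2.1, v3.1. Among those, v2.0 has the highest startup time (s) (≈ 12).

v2.0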